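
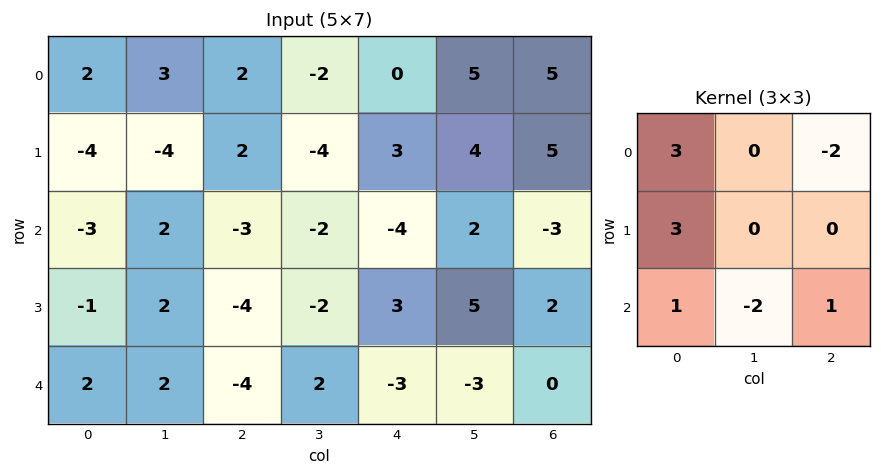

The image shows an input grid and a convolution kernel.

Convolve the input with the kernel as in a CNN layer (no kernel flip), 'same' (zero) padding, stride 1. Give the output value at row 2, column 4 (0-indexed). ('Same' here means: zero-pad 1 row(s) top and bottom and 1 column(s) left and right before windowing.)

-29

The receptive field on the zero-padded input at this output position is [-4 3 4 / -2 -4 2 / -2 3 5]. Elementwise product with the kernel and sum: -4·3 + 4·-2 + -2·3 + -2·1 + 3·-2 + 5·1.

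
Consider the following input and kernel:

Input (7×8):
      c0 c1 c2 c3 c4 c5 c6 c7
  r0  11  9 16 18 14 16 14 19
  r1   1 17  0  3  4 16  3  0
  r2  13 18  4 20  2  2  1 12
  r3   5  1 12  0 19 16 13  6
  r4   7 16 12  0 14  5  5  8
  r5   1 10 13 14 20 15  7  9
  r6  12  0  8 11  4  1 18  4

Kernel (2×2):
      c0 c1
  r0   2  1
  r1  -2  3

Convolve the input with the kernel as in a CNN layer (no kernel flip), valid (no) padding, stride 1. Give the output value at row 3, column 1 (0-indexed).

18

The receptive field on the input at this output position is [1 12 / 16 12]. Elementwise product with the kernel and sum: 1·2 + 12·1 + 16·-2 + 12·3.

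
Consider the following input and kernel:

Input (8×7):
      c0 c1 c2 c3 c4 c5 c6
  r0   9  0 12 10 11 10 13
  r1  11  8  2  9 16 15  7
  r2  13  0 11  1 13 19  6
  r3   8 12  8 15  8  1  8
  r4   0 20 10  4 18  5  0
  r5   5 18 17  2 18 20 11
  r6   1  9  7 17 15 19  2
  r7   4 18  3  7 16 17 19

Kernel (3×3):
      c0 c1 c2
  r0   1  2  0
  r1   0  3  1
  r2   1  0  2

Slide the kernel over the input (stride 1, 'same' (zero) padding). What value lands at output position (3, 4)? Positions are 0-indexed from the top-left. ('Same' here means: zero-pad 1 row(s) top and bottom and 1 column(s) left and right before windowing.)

66

The receptive field on the zero-padded input at this output position is [1 13 19 / 15 8 1 / 4 18 5]. Elementwise product with the kernel and sum: 1·1 + 13·2 + 8·3 + 1·1 + 4·1 + 5·2.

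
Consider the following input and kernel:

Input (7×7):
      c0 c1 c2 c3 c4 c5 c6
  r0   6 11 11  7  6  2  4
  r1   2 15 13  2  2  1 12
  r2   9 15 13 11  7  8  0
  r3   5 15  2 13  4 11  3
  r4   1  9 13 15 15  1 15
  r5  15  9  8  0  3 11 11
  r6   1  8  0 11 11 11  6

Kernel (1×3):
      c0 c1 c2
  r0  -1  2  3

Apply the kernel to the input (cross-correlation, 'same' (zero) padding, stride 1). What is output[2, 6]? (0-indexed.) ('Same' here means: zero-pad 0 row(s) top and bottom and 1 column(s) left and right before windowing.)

-8

The receptive field on the zero-padded input at this output position is [8 0 0]. Elementwise product with the kernel and sum: 8·-1 + 0·2 + 0·3.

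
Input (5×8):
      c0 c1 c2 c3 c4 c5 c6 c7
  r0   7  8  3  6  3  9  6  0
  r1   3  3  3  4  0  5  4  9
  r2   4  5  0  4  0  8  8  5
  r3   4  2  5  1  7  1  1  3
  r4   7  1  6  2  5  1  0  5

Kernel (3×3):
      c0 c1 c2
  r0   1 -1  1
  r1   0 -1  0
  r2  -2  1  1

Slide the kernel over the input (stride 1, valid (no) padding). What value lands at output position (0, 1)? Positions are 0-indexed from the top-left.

2

The receptive field on the input at this output position is [8 3 6 / 3 3 4 / 5 0 4]. Elementwise product with the kernel and sum: 8·1 + 3·-1 + 6·1 + 3·-1 + 5·-2 + 0·1 + 4·1.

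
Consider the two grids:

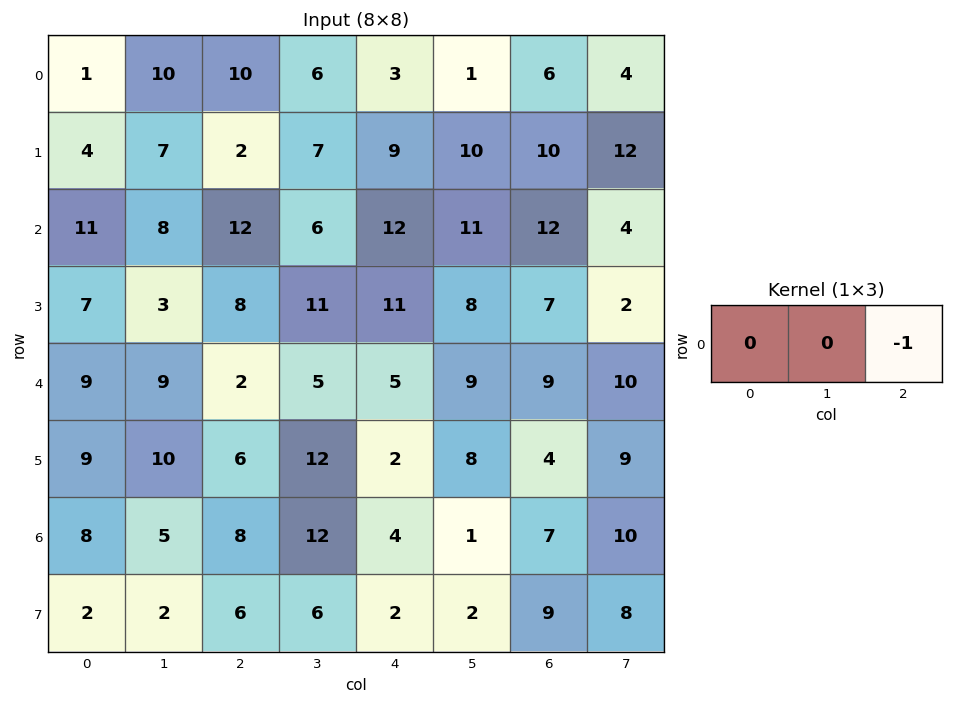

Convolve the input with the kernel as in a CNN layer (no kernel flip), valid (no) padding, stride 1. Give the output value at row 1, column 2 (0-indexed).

The receptive field on the input at this output position is [2 7 9]. Elementwise product with the kernel and sum: 9·-1.

-9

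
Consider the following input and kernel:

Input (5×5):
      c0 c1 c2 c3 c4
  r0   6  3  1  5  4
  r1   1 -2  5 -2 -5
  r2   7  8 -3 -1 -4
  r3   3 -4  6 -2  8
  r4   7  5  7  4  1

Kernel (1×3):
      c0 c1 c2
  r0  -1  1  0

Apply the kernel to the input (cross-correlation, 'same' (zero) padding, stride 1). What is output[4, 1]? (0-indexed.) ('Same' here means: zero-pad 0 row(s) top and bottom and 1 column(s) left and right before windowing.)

-2

The receptive field on the zero-padded input at this output position is [7 5 7]. Elementwise product with the kernel and sum: 7·-1 + 5·1.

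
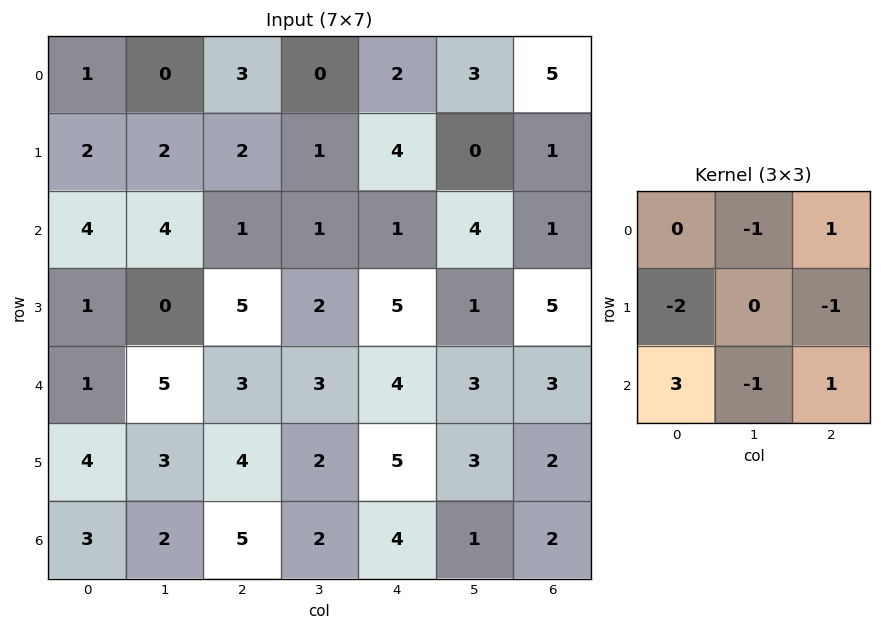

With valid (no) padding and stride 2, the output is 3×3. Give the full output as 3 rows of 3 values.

Output[0,0]: The receptive field on the input at this output position is [1 0 3 / 2 2 2 / 4 4 1]. Elementwise product with the kernel and sum: 0·-1 + 3·1 + 2·-2 + 2·-1 + 4·3 + 4·-1 + 1·1.

6 -3 -7
-9 -5 -6
-2 5 1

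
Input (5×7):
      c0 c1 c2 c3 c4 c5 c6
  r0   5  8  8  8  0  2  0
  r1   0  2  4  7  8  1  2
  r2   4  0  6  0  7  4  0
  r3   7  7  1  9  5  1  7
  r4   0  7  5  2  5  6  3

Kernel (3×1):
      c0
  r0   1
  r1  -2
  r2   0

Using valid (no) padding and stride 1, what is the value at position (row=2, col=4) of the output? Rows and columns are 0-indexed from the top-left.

The receptive field on the input at this output position is [7 / 5 / 5]. Elementwise product with the kernel and sum: 7·1 + 5·-2.

-3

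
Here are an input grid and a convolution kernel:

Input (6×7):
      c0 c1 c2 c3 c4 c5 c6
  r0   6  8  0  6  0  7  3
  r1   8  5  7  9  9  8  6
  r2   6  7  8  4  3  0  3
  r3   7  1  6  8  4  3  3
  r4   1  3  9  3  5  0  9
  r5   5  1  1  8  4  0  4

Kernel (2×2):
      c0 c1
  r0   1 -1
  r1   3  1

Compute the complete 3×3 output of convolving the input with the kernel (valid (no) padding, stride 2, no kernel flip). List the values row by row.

27 24 28
21 30 18
14 17 17

Output[0,0]: The receptive field on the input at this output position is [6 8 / 8 5]. Elementwise product with the kernel and sum: 6·1 + 8·-1 + 8·3 + 5·1.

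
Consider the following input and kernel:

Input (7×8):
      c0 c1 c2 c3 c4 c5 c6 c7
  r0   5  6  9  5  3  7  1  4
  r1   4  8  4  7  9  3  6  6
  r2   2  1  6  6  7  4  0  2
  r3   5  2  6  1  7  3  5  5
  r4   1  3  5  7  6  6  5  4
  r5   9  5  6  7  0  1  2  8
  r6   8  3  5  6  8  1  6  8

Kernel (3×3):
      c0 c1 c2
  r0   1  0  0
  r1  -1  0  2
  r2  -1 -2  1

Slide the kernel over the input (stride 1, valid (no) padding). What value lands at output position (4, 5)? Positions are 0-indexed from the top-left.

16

The receptive field on the input at this output position is [6 5 4 / 1 2 8 / 1 6 8]. Elementwise product with the kernel and sum: 6·1 + 1·-1 + 8·2 + 1·-1 + 6·-2 + 8·1.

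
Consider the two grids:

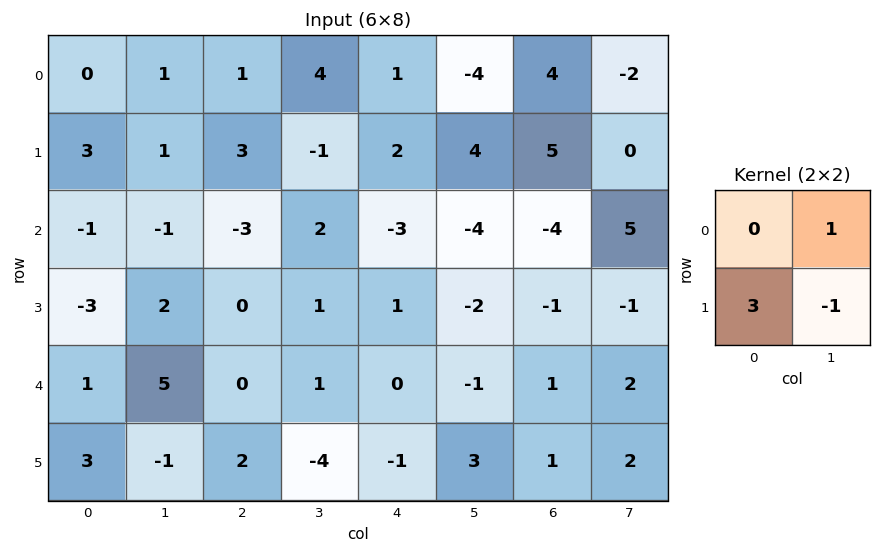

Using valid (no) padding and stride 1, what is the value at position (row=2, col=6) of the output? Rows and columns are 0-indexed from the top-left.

3

The receptive field on the input at this output position is [-4 5 / -1 -1]. Elementwise product with the kernel and sum: 5·1 + -1·3 + -1·-1.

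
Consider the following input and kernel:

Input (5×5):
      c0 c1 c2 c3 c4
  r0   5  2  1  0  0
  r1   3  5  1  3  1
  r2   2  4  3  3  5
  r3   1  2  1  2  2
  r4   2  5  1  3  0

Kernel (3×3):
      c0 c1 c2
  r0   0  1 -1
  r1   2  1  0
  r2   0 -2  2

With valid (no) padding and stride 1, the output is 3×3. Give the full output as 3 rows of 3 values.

Output[0,0]: The receptive field on the input at this output position is [5 2 1 / 3 5 1 / 2 4 3]. Elementwise product with the kernel and sum: 2·1 + 1·-1 + 3·2 + 5·1 + 4·-2 + 3·2.

10 12 9
10 11 11
-3 9 -4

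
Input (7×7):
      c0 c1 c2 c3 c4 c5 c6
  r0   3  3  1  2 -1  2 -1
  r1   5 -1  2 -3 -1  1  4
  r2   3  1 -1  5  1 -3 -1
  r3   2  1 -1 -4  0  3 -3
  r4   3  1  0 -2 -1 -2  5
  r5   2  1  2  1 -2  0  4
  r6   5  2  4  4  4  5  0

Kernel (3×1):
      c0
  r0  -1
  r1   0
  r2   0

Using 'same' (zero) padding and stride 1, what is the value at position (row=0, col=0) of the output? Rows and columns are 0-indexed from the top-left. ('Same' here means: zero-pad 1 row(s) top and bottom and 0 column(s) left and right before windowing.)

The receptive field on the zero-padded input at this output position is [0 / 3 / 5]. Elementwise product with the kernel and sum: 0·-1.

0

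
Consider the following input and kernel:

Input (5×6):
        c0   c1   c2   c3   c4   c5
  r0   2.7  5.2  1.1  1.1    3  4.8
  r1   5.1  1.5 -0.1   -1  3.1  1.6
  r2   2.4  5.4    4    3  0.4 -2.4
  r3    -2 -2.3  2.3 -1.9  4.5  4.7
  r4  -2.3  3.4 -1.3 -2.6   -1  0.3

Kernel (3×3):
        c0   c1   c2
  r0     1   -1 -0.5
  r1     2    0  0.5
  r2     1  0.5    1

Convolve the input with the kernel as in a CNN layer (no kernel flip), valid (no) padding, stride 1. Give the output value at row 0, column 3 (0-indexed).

-4.7

The receptive field on the input at this output position is [1.1 3 4.8 / -1 3.1 1.6 / 3 0.4 -2.4]. Elementwise product with the kernel and sum: 1.1·1 + 3·-1 + 4.8·-0.5 + -1·2 + 1.6·0.5 + 3·1 + 0.4·0.5 + -2.4·1.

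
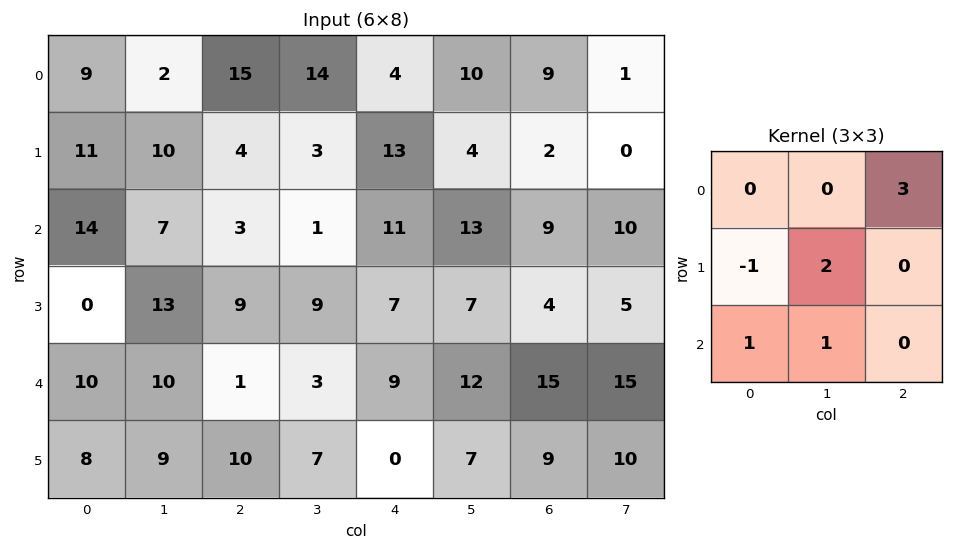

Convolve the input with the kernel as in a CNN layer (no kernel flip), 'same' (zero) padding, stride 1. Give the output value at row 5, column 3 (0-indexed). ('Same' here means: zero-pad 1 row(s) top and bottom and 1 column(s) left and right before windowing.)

The receptive field on the zero-padded input at this output position is [1 3 9 / 10 7 0 / 0 0 0]. Elementwise product with the kernel and sum: 9·3 + 10·-1 + 7·2 + 0·1 + 0·1.

31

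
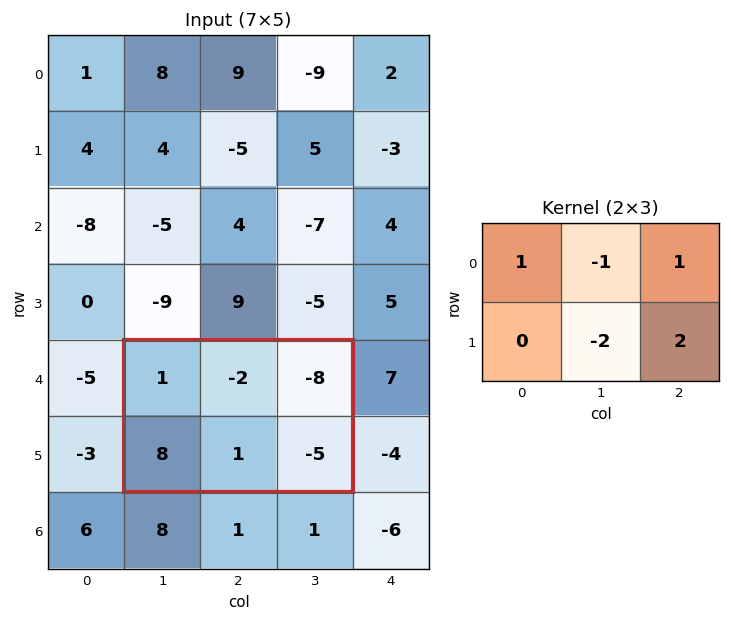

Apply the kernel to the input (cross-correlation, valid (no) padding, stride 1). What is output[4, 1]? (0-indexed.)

-17

The receptive field on the input at this output position is [1 -2 -8 / 8 1 -5]. Elementwise product with the kernel and sum: 1·1 + -2·-1 + -8·1 + 1·-2 + -5·2.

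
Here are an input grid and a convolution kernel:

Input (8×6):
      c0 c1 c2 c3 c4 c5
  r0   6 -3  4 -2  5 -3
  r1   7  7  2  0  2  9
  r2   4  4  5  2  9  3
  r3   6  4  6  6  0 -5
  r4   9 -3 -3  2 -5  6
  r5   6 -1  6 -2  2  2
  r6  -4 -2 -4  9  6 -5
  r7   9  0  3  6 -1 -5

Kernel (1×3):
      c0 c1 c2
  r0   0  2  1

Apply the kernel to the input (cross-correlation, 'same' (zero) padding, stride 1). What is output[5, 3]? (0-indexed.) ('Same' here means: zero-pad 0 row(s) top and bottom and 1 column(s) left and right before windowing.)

The receptive field on the zero-padded input at this output position is [6 -2 2]. Elementwise product with the kernel and sum: -2·2 + 2·1.

-2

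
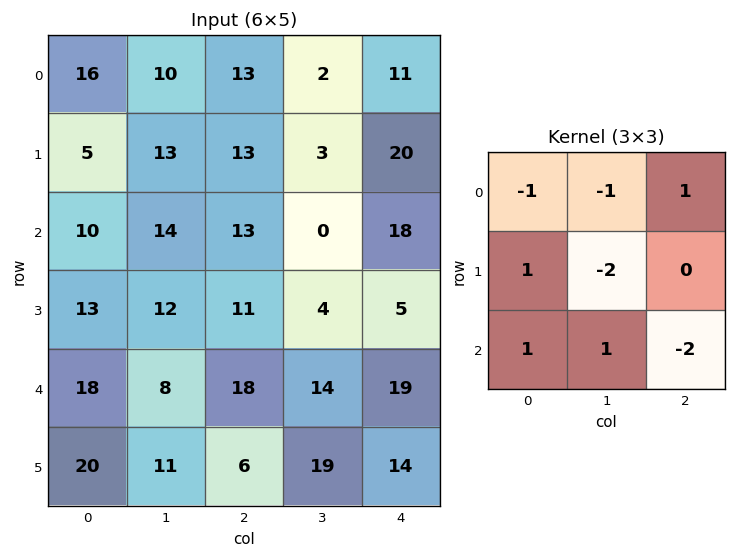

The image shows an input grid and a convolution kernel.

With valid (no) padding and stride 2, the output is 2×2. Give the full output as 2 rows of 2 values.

Output[0,0]: The receptive field on the input at this output position is [16 10 13 / 5 13 13 / 10 14 13]. Elementwise product with the kernel and sum: 16·-1 + 10·-1 + 13·1 + 5·1 + 13·-2 + 10·1 + 14·1 + 13·-2.

-36 -20
-32 2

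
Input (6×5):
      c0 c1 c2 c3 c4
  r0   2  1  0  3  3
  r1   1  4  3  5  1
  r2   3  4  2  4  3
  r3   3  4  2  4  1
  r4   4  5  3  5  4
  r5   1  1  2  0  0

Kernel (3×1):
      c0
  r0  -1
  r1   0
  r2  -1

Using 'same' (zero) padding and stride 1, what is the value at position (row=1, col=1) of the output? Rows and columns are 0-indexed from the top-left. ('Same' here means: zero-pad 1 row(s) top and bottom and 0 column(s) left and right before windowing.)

The receptive field on the zero-padded input at this output position is [1 / 4 / 4]. Elementwise product with the kernel and sum: 1·-1 + 4·-1.

-5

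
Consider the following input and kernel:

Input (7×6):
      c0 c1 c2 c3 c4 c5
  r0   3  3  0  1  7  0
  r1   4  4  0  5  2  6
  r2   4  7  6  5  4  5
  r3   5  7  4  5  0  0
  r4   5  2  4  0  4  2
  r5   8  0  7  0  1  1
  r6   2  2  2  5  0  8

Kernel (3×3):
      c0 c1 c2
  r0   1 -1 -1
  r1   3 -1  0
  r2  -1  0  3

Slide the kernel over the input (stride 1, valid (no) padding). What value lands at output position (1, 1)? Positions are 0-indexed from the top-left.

The receptive field on the input at this output position is [4 0 5 / 7 6 5 / 7 4 5]. Elementwise product with the kernel and sum: 4·1 + 0·-1 + 5·-1 + 7·3 + 6·-1 + 7·-1 + 5·3.

22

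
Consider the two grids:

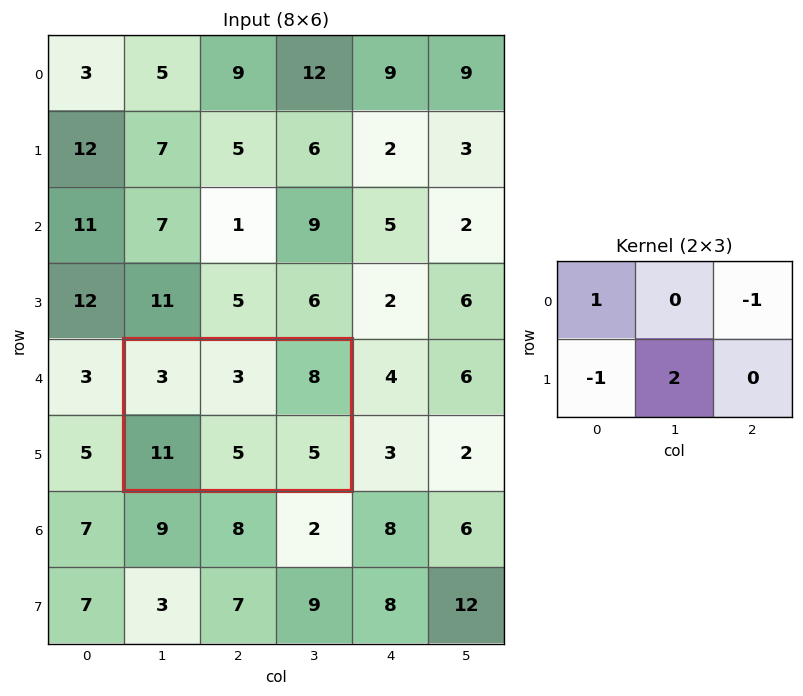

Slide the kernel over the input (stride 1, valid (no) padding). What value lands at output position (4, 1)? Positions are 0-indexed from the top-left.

-6

The receptive field on the input at this output position is [3 3 8 / 11 5 5]. Elementwise product with the kernel and sum: 3·1 + 8·-1 + 11·-1 + 5·2.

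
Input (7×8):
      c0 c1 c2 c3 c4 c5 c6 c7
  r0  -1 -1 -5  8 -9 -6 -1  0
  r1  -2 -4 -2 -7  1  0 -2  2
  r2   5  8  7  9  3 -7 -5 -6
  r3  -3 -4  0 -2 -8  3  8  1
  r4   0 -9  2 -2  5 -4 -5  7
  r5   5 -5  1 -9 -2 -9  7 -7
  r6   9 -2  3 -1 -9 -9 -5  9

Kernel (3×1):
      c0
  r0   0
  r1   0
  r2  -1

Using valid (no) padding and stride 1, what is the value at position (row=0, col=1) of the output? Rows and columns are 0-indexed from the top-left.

-8

The receptive field on the input at this output position is [-1 / -4 / 8]. Elementwise product with the kernel and sum: 8·-1.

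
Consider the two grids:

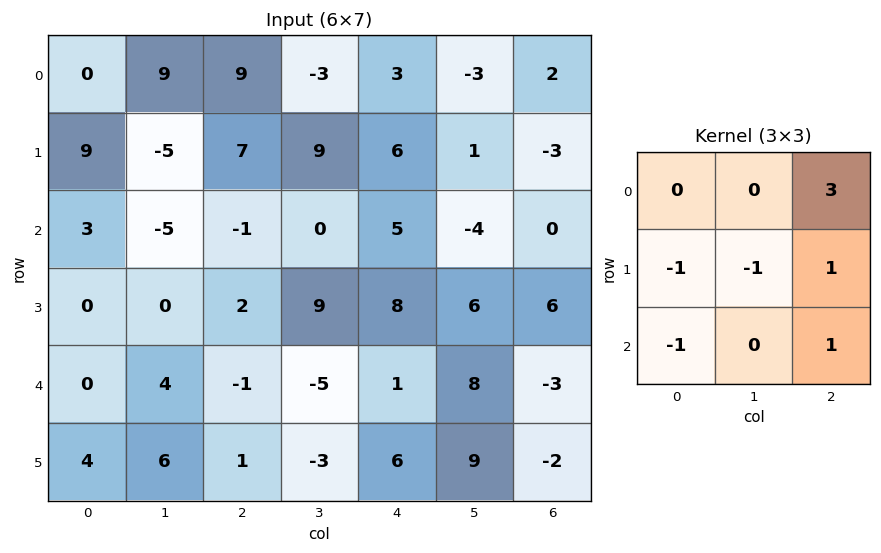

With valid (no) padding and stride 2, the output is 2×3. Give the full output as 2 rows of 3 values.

Output[0,0]: The receptive field on the input at this output position is [0 9 9 / 9 -5 7 / 3 -5 -1]. Elementwise product with the kernel and sum: 9·3 + 9·-1 + -5·-1 + 7·1 + 3·-1 + -1·1.
Output[0,1]: The receptive field on the input at this output position is [9 -3 3 / 7 9 6 / -1 0 5]. Elementwise product with the kernel and sum: 3·3 + 7·-1 + 9·-1 + 6·1 + -1·-1 + 5·1.

26 5 -9
-2 14 -12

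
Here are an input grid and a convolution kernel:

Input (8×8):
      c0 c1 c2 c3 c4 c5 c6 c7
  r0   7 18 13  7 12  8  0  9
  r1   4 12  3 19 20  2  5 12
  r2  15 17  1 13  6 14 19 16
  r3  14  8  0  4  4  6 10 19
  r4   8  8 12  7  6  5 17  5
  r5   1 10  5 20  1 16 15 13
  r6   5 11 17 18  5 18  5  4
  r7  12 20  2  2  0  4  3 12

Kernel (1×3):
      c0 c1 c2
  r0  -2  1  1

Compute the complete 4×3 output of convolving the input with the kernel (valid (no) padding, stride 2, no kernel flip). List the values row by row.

Output[0,0]: The receptive field on the input at this output position is [7 18 13]. Elementwise product with the kernel and sum: 7·-2 + 18·1 + 13·1.

17 -7 -16
-12 17 21
4 -11 10
18 -11 13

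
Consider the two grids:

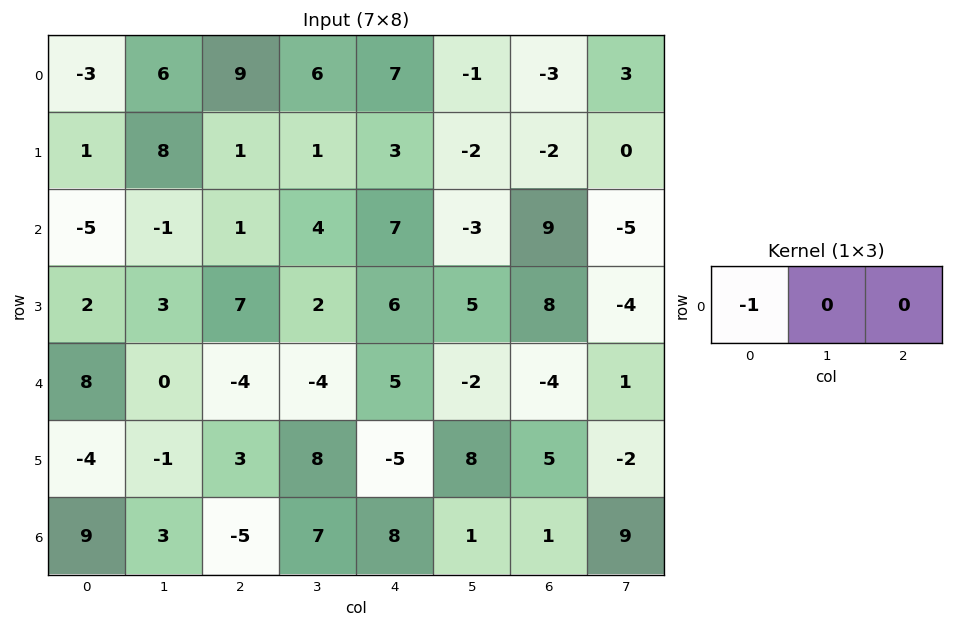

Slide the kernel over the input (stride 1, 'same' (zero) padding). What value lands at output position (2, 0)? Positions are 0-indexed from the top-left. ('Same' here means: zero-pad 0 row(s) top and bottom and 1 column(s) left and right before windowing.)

The receptive field on the zero-padded input at this output position is [0 -5 -1]. Elementwise product with the kernel and sum: 0·-1.

0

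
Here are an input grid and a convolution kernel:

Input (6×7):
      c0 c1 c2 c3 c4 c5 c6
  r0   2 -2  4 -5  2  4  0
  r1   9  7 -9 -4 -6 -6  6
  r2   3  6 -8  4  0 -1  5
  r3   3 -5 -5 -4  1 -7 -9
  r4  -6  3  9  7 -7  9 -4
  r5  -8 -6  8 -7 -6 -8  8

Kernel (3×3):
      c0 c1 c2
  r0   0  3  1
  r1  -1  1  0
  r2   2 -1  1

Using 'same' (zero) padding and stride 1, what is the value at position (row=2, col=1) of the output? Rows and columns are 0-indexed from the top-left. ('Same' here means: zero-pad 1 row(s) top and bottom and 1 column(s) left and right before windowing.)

21

The receptive field on the zero-padded input at this output position is [9 7 -9 / 3 6 -8 / 3 -5 -5]. Elementwise product with the kernel and sum: 7·3 + -9·1 + 3·-1 + 6·1 + 3·2 + -5·-1 + -5·1.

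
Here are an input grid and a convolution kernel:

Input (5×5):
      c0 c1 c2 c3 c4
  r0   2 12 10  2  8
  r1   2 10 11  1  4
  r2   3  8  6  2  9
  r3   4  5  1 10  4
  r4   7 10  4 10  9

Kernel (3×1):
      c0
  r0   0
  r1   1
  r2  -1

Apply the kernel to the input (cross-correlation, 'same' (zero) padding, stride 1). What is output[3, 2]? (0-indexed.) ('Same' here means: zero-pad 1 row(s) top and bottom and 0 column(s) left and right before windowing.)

The receptive field on the zero-padded input at this output position is [6 / 1 / 4]. Elementwise product with the kernel and sum: 1·1 + 4·-1.

-3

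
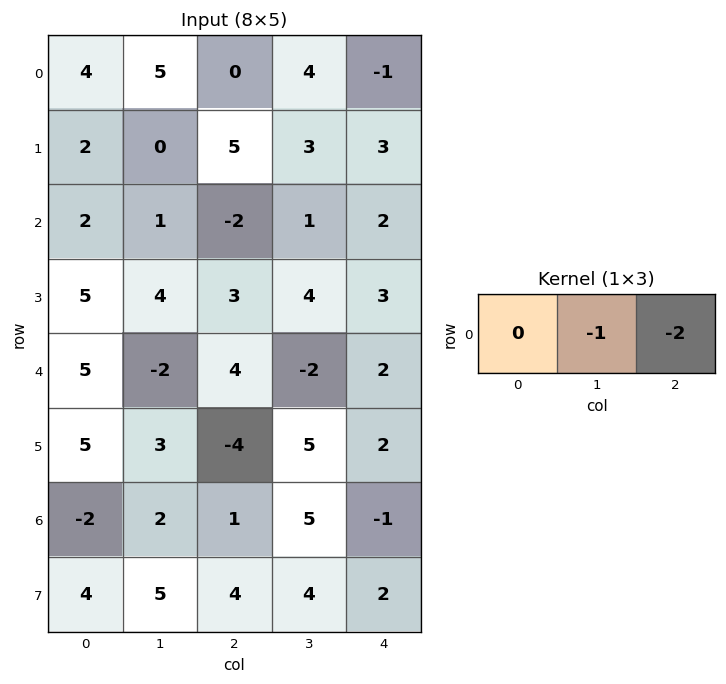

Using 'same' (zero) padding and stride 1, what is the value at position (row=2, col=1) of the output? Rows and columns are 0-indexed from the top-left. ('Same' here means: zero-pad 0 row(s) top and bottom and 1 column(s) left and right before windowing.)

3

The receptive field on the zero-padded input at this output position is [2 1 -2]. Elementwise product with the kernel and sum: 1·-1 + -2·-2.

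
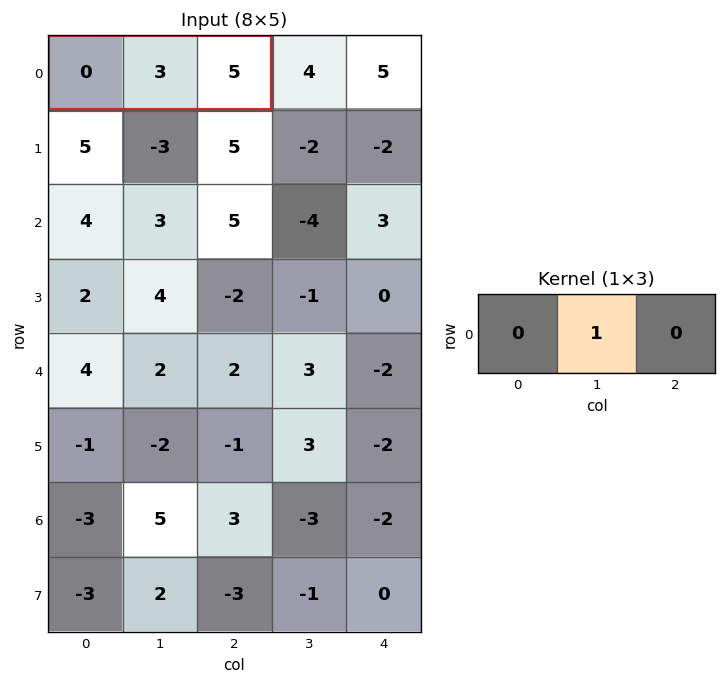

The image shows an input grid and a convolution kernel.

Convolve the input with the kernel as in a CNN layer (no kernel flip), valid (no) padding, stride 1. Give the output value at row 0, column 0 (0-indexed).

The receptive field on the input at this output position is [0 3 5]. Elementwise product with the kernel and sum: 3·1.

3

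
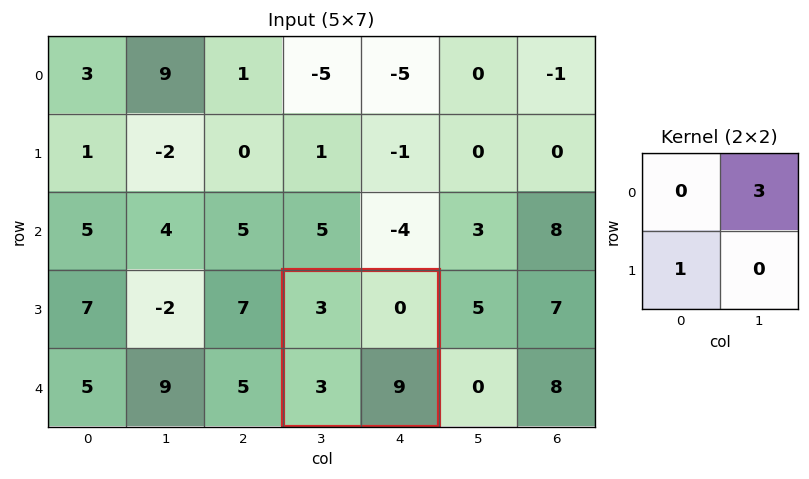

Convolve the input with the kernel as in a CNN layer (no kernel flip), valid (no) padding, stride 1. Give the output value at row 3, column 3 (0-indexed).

The receptive field on the input at this output position is [3 0 / 3 9]. Elementwise product with the kernel and sum: 0·3 + 3·1.

3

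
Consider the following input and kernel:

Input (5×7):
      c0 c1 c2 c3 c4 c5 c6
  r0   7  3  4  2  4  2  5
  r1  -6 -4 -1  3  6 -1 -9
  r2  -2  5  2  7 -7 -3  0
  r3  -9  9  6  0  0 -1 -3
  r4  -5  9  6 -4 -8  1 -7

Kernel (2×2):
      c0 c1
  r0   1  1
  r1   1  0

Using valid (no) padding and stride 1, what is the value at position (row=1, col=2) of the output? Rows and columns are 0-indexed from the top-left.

The receptive field on the input at this output position is [-1 3 / 2 7]. Elementwise product with the kernel and sum: -1·1 + 3·1 + 2·1.

4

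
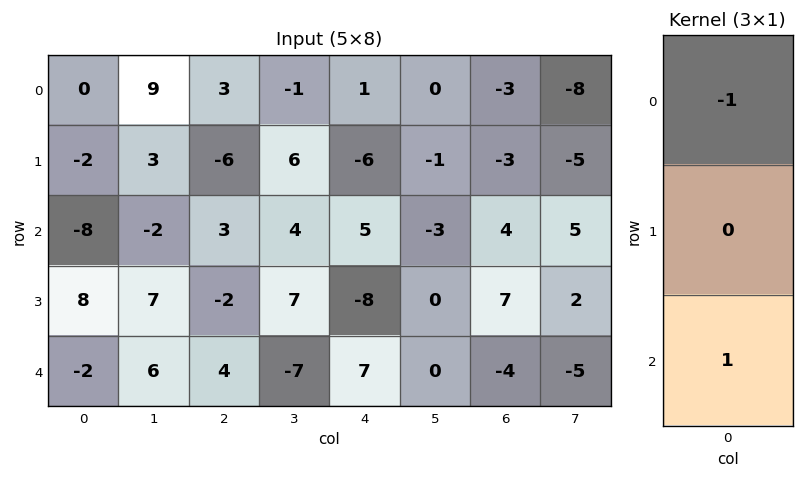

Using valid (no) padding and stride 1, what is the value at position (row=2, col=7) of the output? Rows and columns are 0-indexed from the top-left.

The receptive field on the input at this output position is [5 / 2 / -5]. Elementwise product with the kernel and sum: 5·-1 + -5·1.

-10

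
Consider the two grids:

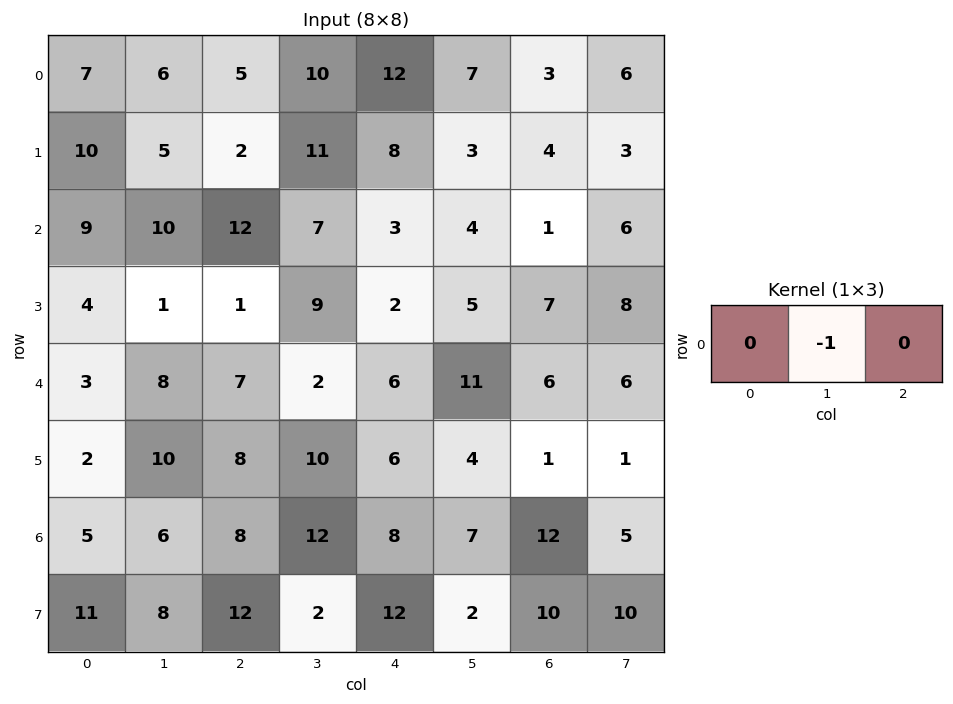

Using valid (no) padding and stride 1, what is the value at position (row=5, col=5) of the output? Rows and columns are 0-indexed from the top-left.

The receptive field on the input at this output position is [4 1 1]. Elementwise product with the kernel and sum: 1·-1.

-1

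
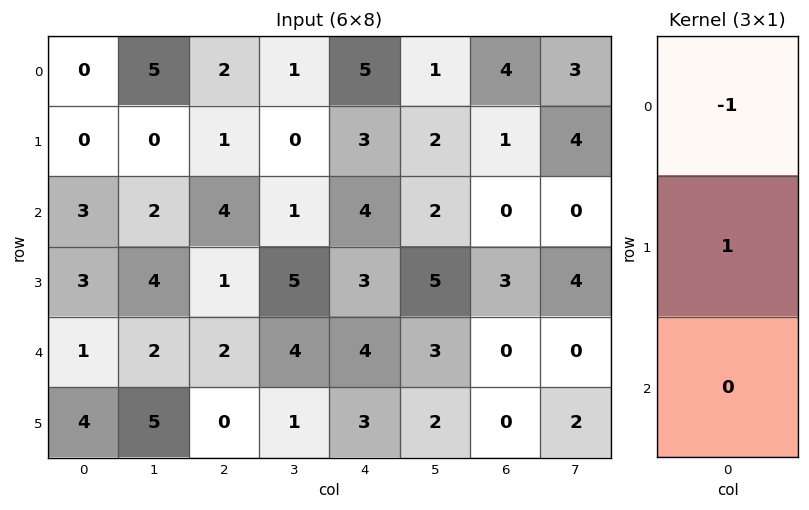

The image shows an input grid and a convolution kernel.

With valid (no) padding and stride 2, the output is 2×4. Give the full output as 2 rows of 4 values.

Output[0,0]: The receptive field on the input at this output position is [0 / 0 / 3]. Elementwise product with the kernel and sum: 0·-1 + 0·1.
Output[0,1]: The receptive field on the input at this output position is [2 / 1 / 4]. Elementwise product with the kernel and sum: 2·-1 + 1·1.

0 -1 -2 -3
0 -3 -1 3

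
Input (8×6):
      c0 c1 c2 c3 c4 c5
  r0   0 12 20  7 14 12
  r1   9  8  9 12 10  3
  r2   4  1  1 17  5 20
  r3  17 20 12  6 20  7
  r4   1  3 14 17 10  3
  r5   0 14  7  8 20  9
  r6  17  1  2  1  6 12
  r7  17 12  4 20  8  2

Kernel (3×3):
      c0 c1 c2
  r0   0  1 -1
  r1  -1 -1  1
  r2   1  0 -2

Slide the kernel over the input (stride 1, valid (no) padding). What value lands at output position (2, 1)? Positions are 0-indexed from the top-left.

-73

The receptive field on the input at this output position is [1 1 17 / 20 12 6 / 3 14 17]. Elementwise product with the kernel and sum: 1·1 + 17·-1 + 20·-1 + 12·-1 + 6·1 + 3·1 + 17·-2.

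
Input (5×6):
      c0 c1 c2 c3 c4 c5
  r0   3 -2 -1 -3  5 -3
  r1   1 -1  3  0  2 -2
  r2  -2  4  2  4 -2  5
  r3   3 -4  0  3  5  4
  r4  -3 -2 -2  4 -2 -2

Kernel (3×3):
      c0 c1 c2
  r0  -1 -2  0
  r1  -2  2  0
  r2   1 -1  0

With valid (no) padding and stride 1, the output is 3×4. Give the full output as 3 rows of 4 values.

Output[0,0]: The receptive field on the input at this output position is [3 -2 -1 / 1 -1 3 / -2 4 2]. Elementwise product with the kernel and sum: 3·-1 + -2·-2 + 1·-2 + -1·2 + -2·1 + 4·-1.

-9 14 -1 3
20 -13 -2 -18
-21 0 -10 10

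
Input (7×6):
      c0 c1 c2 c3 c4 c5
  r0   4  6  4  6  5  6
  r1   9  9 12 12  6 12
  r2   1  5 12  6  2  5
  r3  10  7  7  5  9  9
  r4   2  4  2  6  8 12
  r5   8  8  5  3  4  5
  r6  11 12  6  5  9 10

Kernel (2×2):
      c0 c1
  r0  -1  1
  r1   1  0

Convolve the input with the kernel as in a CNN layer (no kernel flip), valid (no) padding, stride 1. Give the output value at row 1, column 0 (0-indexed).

The receptive field on the input at this output position is [9 9 / 1 5]. Elementwise product with the kernel and sum: 9·-1 + 9·1 + 1·1.

1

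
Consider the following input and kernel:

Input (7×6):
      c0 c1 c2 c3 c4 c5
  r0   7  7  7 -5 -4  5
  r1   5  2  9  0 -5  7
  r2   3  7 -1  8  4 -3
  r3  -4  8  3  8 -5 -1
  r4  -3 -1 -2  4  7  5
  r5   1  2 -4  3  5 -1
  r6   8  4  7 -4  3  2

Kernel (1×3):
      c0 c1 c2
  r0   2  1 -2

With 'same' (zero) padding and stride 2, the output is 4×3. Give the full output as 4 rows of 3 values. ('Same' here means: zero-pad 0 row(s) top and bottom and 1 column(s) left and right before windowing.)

Output[0,0]: The receptive field on the zero-padded input at this output position is [0 7 7]. Elementwise product with the kernel and sum: 0·2 + 7·1 + 7·-2.
Output[0,1]: The receptive field on the zero-padded input at this output position is [7 7 -5]. Elementwise product with the kernel and sum: 7·2 + 7·1 + -5·-2.

-7 31 -24
-11 -3 26
-1 -12 5
0 23 -9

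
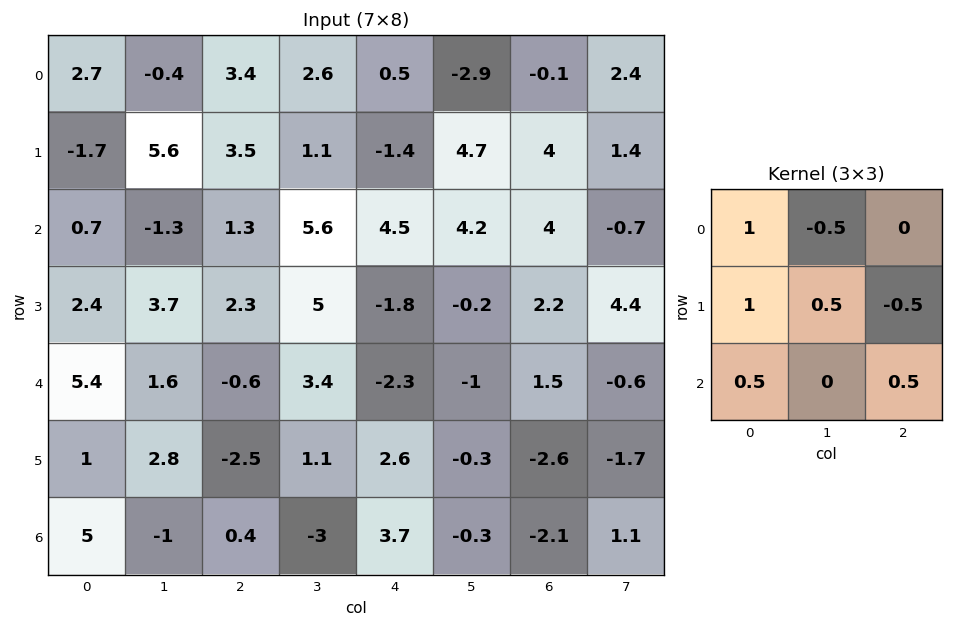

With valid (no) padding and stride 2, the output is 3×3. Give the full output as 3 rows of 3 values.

3.25 9.75 5.15
6.85 2.75 -1
10.95 -3.5 2.75

Output[0,0]: The receptive field on the input at this output position is [2.7 -0.4 3.4 / -1.7 5.6 3.5 / 0.7 -1.3 1.3]. Elementwise product with the kernel and sum: 2.7·1 + -0.4·-0.5 + -1.7·1 + 5.6·0.5 + 3.5·-0.5 + 0.7·0.5 + 1.3·0.5.
Output[0,1]: The receptive field on the input at this output position is [3.4 2.6 0.5 / 3.5 1.1 -1.4 / 1.3 5.6 4.5]. Elementwise product with the kernel and sum: 3.4·1 + 2.6·-0.5 + 3.5·1 + 1.1·0.5 + -1.4·-0.5 + 1.3·0.5 + 4.5·0.5.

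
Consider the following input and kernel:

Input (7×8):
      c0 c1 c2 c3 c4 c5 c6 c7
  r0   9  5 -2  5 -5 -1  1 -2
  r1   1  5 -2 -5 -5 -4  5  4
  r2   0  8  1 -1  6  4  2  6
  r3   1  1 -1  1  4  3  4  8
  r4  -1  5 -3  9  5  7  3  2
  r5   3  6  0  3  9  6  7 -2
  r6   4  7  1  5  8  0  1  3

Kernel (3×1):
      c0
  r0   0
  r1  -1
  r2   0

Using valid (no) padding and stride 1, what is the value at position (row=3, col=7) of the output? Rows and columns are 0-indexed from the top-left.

-2

The receptive field on the input at this output position is [8 / 2 / -2]. Elementwise product with the kernel and sum: 2·-1.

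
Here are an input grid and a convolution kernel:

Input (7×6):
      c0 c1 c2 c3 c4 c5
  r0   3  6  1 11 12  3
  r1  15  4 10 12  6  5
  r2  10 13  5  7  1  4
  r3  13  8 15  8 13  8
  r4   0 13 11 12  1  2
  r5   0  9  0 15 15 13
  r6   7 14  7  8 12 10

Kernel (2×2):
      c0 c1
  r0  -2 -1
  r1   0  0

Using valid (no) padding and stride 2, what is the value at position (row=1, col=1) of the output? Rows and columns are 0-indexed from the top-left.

The receptive field on the input at this output position is [5 7 / 15 8]. Elementwise product with the kernel and sum: 5·-2 + 7·-1.

-17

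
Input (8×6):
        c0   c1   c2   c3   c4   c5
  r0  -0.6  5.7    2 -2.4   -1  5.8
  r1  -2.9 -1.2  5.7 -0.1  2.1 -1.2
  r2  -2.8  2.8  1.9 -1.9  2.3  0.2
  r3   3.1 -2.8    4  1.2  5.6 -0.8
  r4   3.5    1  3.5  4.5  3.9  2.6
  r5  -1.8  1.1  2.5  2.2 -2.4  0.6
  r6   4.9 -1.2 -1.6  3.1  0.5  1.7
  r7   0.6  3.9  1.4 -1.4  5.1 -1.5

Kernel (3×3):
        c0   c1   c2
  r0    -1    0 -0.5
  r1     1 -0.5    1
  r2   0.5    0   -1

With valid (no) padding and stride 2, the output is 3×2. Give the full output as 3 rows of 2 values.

-0.3 5
8.6 3.8
-1.05 -7.75

Output[0,0]: The receptive field on the input at this output position is [-0.6 5.7 2 / -2.9 -1.2 5.7 / -2.8 2.8 1.9]. Elementwise product with the kernel and sum: -0.6·-1 + 2·-0.5 + -2.9·1 + -1.2·-0.5 + 5.7·1 + -2.8·0.5 + 1.9·-1.
Output[0,1]: The receptive field on the input at this output position is [2 -2.4 -1 / 5.7 -0.1 2.1 / 1.9 -1.9 2.3]. Elementwise product with the kernel and sum: 2·-1 + -1·-0.5 + 5.7·1 + -0.1·-0.5 + 2.1·1 + 1.9·0.5 + 2.3·-1.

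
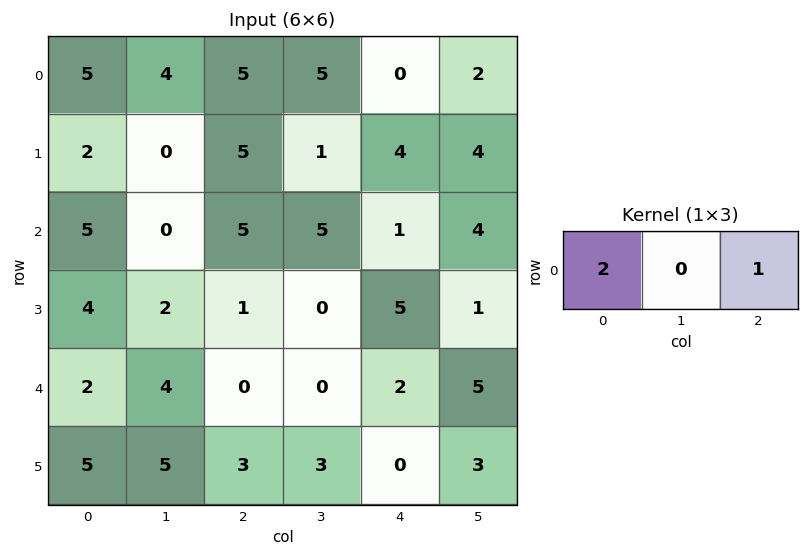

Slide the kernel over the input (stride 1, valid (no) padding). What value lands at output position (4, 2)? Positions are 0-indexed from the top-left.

The receptive field on the input at this output position is [0 0 2]. Elementwise product with the kernel and sum: 0·2 + 2·1.

2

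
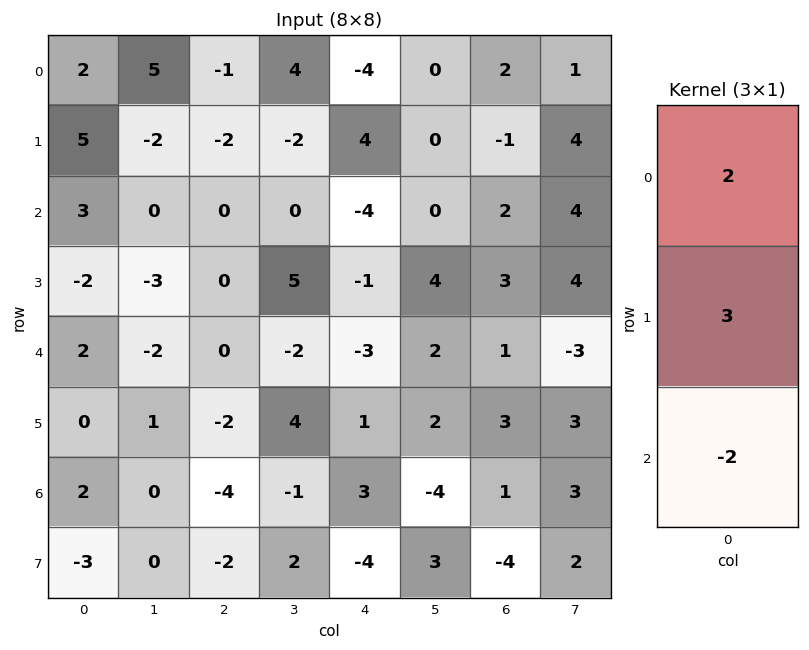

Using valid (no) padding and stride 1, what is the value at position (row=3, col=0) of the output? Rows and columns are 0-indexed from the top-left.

The receptive field on the input at this output position is [-2 / 2 / 0]. Elementwise product with the kernel and sum: -2·2 + 2·3 + 0·-2.

2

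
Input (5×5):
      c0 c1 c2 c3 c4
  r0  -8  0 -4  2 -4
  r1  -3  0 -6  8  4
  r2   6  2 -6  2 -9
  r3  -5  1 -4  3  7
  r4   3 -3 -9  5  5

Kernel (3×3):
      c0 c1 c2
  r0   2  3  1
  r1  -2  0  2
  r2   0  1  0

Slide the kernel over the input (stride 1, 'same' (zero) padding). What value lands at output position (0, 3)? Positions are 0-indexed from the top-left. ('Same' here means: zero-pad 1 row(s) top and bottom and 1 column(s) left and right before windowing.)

The receptive field on the zero-padded input at this output position is [0 0 0 / -4 2 -4 / -6 8 4]. Elementwise product with the kernel and sum: 0·2 + 0·3 + 0·1 + -4·-2 + -4·2 + 8·1.

8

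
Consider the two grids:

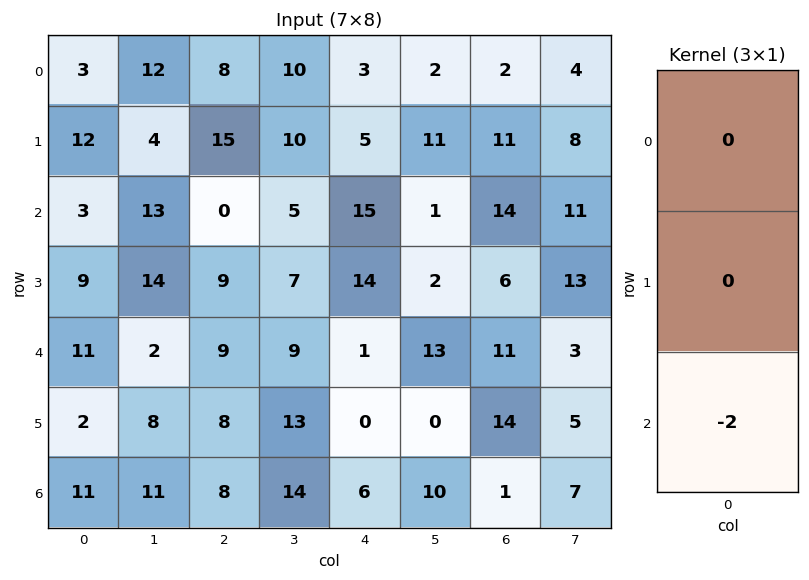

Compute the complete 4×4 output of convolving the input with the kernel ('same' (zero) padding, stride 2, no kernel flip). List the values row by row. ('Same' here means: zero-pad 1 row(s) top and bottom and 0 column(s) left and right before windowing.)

-24 -30 -10 -22
-18 -18 -28 -12
-4 -16 0 -28
0 0 0 0

Output[0,0]: The receptive field on the zero-padded input at this output position is [0 / 3 / 12]. Elementwise product with the kernel and sum: 12·-2.
Output[0,1]: The receptive field on the zero-padded input at this output position is [0 / 8 / 15]. Elementwise product with the kernel and sum: 15·-2.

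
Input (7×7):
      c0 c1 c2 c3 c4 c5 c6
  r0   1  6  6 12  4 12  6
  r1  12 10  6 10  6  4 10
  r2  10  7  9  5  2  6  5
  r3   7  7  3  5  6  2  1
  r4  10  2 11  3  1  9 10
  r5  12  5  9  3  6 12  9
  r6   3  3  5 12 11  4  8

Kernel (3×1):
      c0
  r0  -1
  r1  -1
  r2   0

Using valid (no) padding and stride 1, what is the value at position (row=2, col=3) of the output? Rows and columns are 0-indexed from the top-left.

The receptive field on the input at this output position is [5 / 5 / 3]. Elementwise product with the kernel and sum: 5·-1 + 5·-1.

-10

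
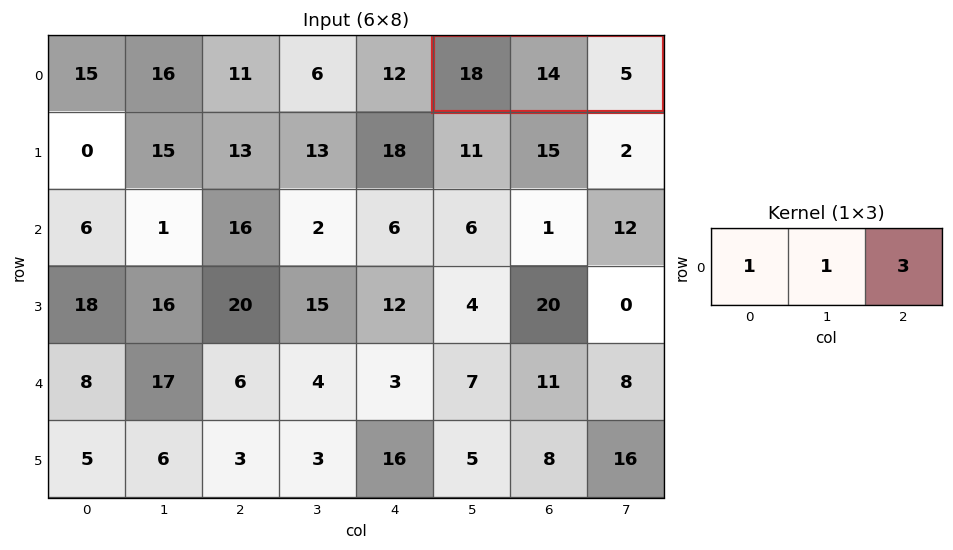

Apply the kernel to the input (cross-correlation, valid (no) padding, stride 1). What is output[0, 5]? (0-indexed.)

The receptive field on the input at this output position is [18 14 5]. Elementwise product with the kernel and sum: 18·1 + 14·1 + 5·3.

47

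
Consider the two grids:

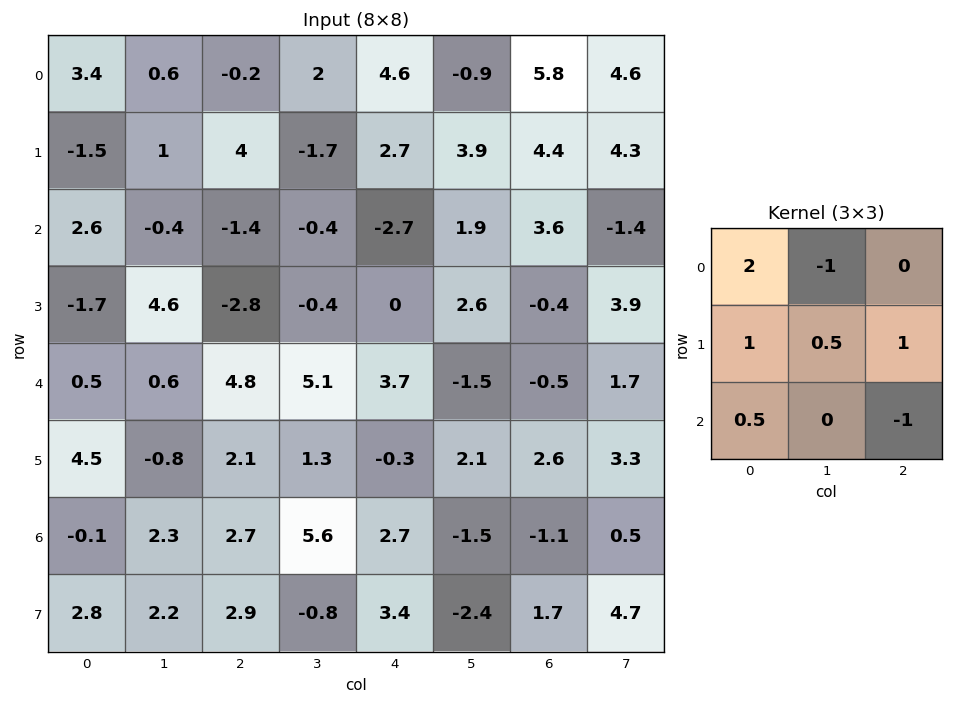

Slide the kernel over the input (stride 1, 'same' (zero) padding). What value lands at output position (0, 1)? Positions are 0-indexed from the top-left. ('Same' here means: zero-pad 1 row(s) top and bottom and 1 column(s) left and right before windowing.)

-1.25

The receptive field on the zero-padded input at this output position is [0 0 0 / 3.4 0.6 -0.2 / -1.5 1 4]. Elementwise product with the kernel and sum: 0·2 + 0·-1 + 3.4·1 + 0.6·0.5 + -0.2·1 + -1.5·0.5 + 4·-1.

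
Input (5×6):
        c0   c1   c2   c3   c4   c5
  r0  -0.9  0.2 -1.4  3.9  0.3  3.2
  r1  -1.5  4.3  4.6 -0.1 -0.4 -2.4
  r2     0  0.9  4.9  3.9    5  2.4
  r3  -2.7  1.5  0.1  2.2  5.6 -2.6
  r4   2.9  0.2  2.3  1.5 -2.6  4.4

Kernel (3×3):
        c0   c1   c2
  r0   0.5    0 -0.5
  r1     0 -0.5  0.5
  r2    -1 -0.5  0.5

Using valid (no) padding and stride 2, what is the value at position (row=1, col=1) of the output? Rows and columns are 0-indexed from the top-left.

-2.7

The receptive field on the input at this output position is [4.9 3.9 5 / 0.1 2.2 5.6 / 2.3 1.5 -2.6]. Elementwise product with the kernel and sum: 4.9·0.5 + 5·-0.5 + 2.2·-0.5 + 5.6·0.5 + 2.3·-1 + 1.5·-0.5 + -2.6·0.5.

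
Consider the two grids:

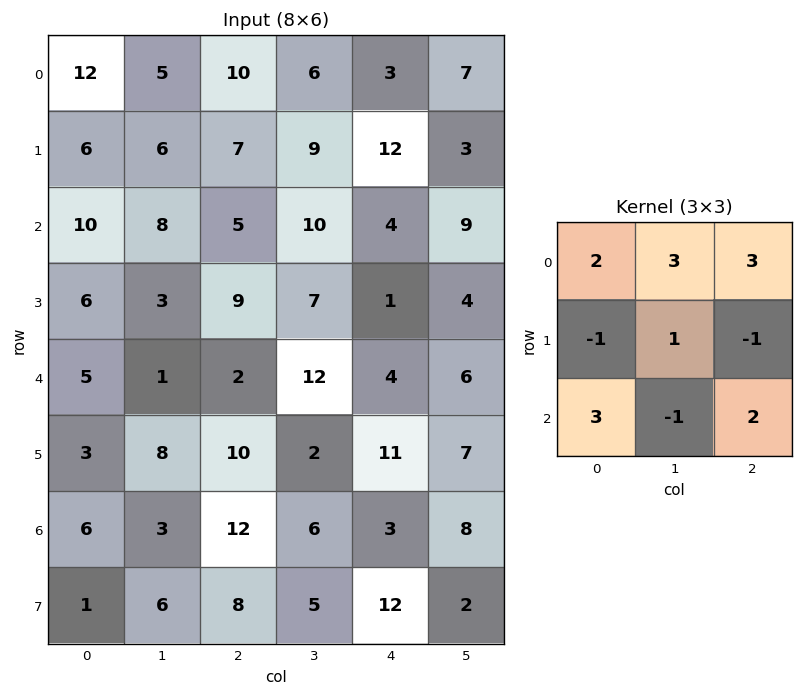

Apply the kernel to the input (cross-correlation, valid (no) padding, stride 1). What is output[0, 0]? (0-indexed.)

The receptive field on the input at this output position is [12 5 10 / 6 6 7 / 10 8 5]. Elementwise product with the kernel and sum: 12·2 + 5·3 + 10·3 + 6·-1 + 6·1 + 7·-1 + 10·3 + 8·-1 + 5·2.

94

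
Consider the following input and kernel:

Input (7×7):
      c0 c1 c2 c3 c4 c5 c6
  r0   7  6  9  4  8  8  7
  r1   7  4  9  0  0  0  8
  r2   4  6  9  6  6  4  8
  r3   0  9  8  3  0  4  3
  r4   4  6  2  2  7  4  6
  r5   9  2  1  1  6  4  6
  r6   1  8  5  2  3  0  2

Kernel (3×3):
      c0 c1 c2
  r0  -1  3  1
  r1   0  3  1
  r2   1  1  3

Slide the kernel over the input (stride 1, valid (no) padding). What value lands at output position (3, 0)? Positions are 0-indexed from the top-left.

The receptive field on the input at this output position is [0 9 8 / 4 6 2 / 9 2 1]. Elementwise product with the kernel and sum: 0·-1 + 9·3 + 8·1 + 6·3 + 2·1 + 9·1 + 2·1 + 1·3.

69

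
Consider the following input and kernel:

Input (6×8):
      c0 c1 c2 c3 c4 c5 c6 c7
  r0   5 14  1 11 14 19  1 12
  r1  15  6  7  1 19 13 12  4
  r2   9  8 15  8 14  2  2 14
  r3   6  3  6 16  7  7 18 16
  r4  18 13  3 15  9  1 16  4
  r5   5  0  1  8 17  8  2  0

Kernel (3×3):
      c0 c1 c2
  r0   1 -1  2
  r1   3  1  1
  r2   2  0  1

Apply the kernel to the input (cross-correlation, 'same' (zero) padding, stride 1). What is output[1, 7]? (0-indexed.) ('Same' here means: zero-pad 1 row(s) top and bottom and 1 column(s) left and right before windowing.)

The receptive field on the zero-padded input at this output position is [1 12 0 / 12 4 0 / 2 14 0]. Elementwise product with the kernel and sum: 1·1 + 12·-1 + 0·2 + 12·3 + 4·1 + 0·1 + 2·2 + 0·1.

33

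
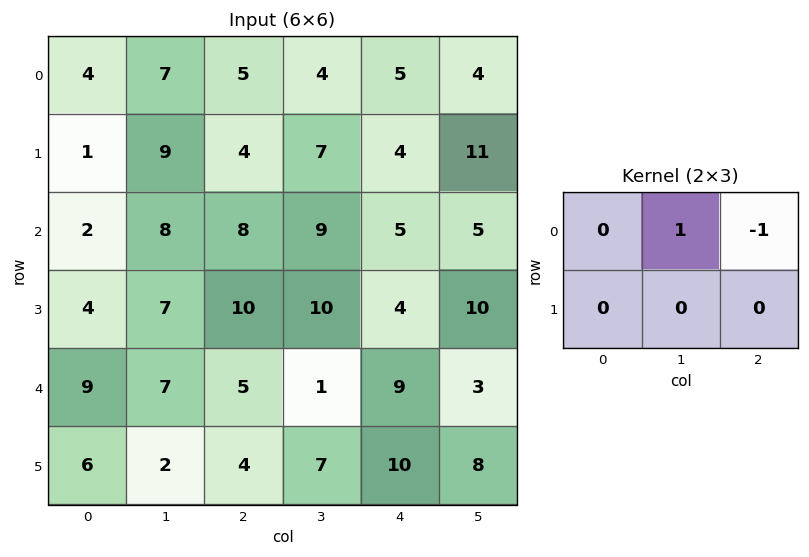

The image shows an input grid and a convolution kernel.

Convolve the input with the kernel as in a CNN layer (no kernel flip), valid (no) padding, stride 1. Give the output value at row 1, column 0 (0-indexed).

5

The receptive field on the input at this output position is [1 9 4 / 2 8 8]. Elementwise product with the kernel and sum: 9·1 + 4·-1.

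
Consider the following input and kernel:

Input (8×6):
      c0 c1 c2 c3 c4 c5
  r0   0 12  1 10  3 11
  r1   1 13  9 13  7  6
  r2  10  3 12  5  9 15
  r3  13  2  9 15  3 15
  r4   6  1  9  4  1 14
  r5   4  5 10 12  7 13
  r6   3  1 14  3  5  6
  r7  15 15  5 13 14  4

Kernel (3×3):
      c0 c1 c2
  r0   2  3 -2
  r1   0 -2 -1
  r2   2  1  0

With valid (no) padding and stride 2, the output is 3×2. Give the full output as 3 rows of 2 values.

Output[0,0]: The receptive field on the input at this output position is [0 12 1 / 1 13 9 / 10 3 12]. Elementwise product with the kernel and sum: 0·2 + 12·3 + 1·-2 + 13·-2 + 9·-1 + 10·2 + 3·1.
Output[0,1]: The receptive field on the input at this output position is [1 10 3 / 9 13 7 / 12 5 9]. Elementwise product with the kernel and sum: 1·2 + 10·3 + 3·-2 + 13·-2 + 7·-1 + 12·2 + 5·1.

22 22
5 10
-16 28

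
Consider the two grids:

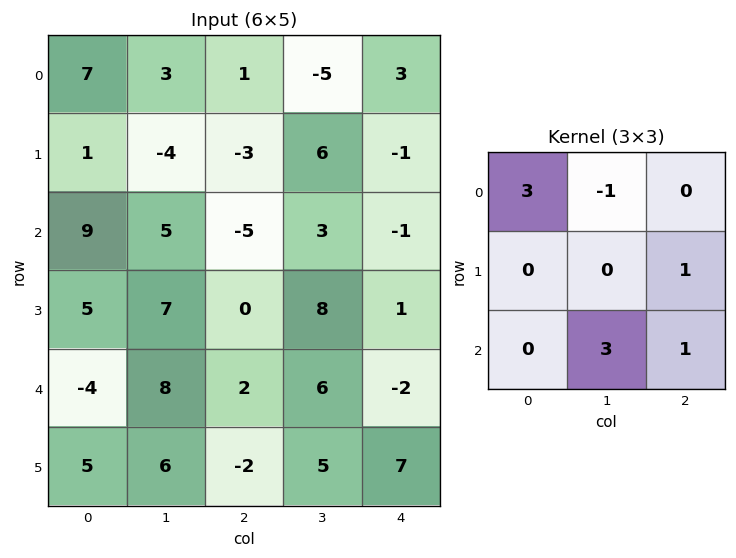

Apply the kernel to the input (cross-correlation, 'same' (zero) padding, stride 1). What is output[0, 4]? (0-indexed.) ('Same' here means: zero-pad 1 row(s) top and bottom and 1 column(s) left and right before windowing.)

The receptive field on the zero-padded input at this output position is [0 0 0 / -5 3 0 / 6 -1 0]. Elementwise product with the kernel and sum: 0·3 + 0·-1 + 0·1 + -1·3 + 0·1.

-3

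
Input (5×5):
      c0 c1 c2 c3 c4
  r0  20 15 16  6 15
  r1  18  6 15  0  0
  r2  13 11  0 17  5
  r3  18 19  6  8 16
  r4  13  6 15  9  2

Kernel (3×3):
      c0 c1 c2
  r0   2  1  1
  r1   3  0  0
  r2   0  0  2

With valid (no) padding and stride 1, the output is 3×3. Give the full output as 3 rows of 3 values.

Output[0,0]: The receptive field on the input at this output position is [20 15 16 / 18 6 15 / 13 11 0]. Elementwise product with the kernel and sum: 20·2 + 15·1 + 16·1 + 18·3 + 0·2.

125 104 108
108 76 62
121 114 44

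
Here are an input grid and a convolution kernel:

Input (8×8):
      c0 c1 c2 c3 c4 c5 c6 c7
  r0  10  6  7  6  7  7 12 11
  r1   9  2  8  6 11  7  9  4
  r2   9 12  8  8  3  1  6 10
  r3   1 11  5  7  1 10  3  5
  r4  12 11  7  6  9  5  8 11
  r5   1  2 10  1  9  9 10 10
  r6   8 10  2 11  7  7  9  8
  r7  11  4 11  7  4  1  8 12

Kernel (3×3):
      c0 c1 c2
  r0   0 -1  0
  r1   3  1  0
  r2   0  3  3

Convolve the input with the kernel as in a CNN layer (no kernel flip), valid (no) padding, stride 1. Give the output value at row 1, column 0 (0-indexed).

85

The receptive field on the input at this output position is [9 2 8 / 9 12 8 / 1 11 5]. Elementwise product with the kernel and sum: 2·-1 + 9·3 + 12·1 + 11·3 + 5·3.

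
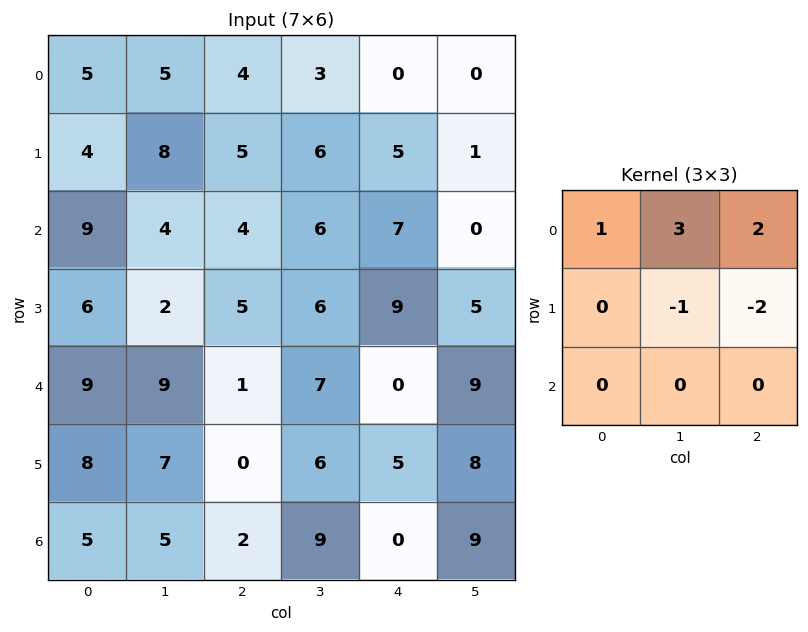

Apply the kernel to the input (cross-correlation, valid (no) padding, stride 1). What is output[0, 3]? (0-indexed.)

The receptive field on the input at this output position is [3 0 0 / 6 5 1 / 6 7 0]. Elementwise product with the kernel and sum: 3·1 + 0·3 + 0·2 + 5·-1 + 1·-2.

-4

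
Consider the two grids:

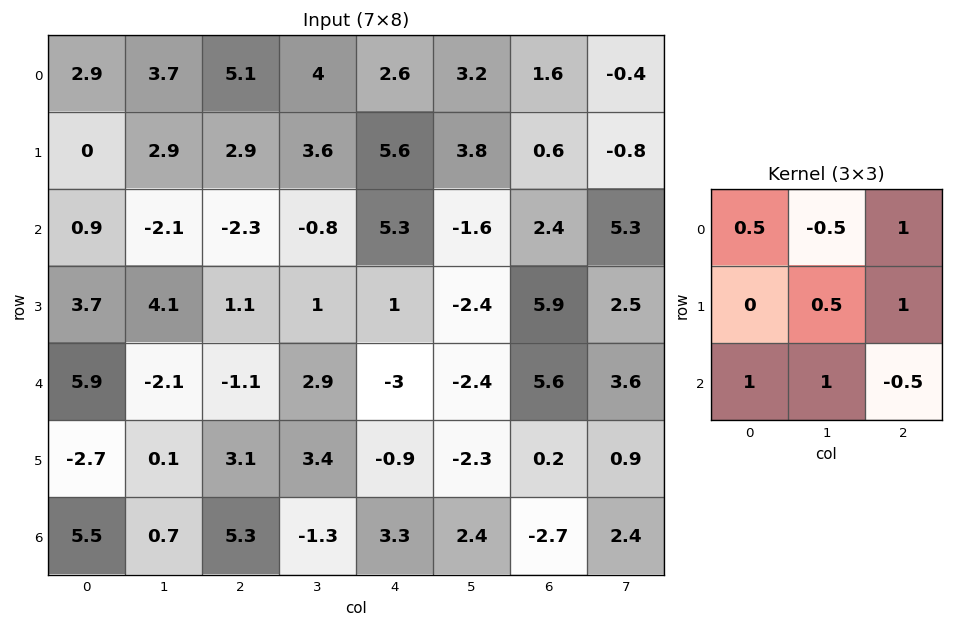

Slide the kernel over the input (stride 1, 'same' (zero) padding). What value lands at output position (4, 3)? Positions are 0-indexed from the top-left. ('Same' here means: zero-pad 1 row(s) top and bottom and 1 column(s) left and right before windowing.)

The receptive field on the zero-padded input at this output position is [1.1 1 1 / -1.1 2.9 -3 / 3.1 3.4 -0.9]. Elementwise product with the kernel and sum: 1.1·0.5 + 1·-0.5 + 1·1 + 2.9·0.5 + -3·1 + 3.1·1 + 3.4·1 + -0.9·-0.5.

6.45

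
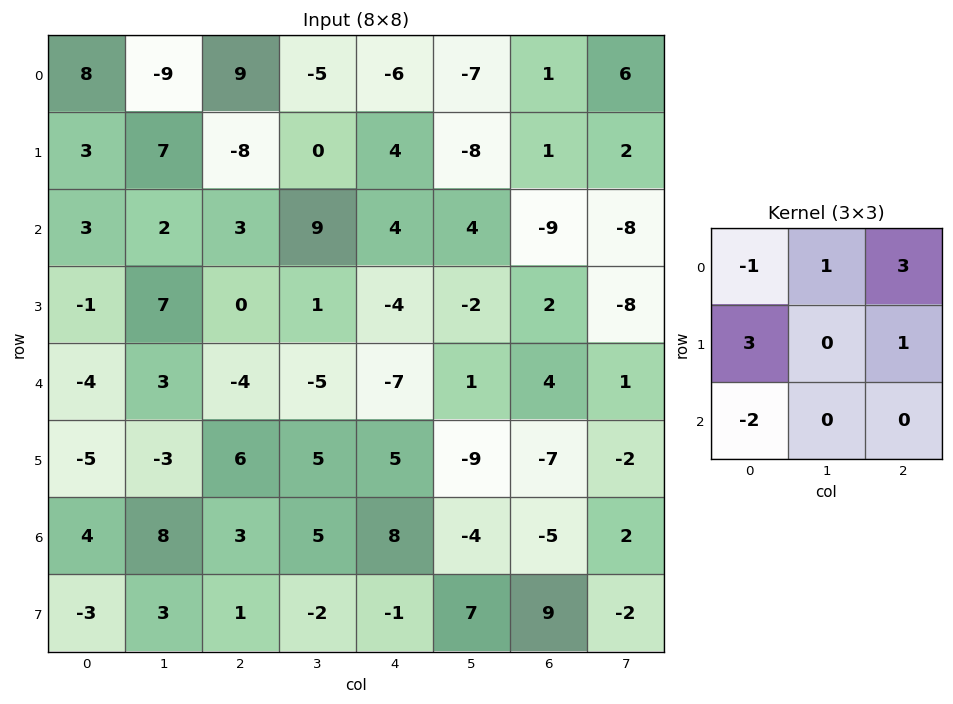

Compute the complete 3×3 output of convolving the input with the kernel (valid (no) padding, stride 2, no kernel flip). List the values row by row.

Output[0,0]: The receptive field on the input at this output position is [8 -9 9 / 3 7 -8 / 3 2 3]. Elementwise product with the kernel and sum: 8·-1 + -9·1 + 9·3 + 3·3 + -8·1 + 3·-2.

5 -58 7
13 22 -23
-22 -5 12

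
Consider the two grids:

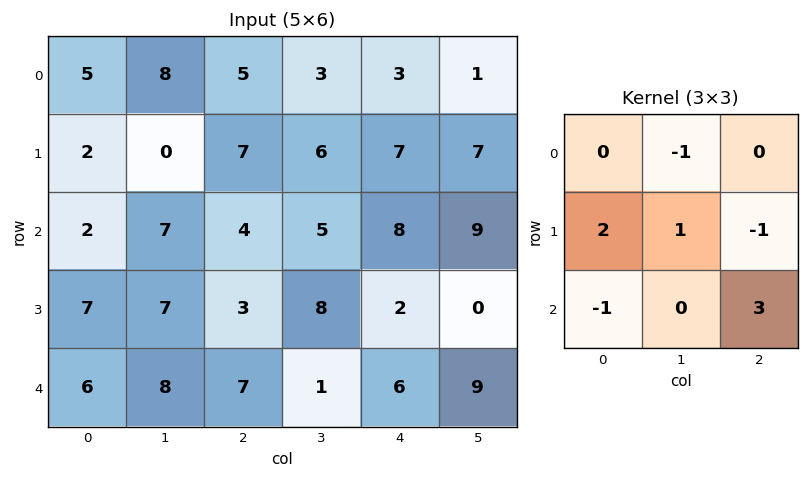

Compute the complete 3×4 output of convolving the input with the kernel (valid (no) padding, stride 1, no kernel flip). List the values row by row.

-1 4 30 31
9 23 2 -6
26 0 18 36

Output[0,0]: The receptive field on the input at this output position is [5 8 5 / 2 0 7 / 2 7 4]. Elementwise product with the kernel and sum: 8·-1 + 2·2 + 0·1 + 7·-1 + 2·-1 + 4·3.
Output[0,1]: The receptive field on the input at this output position is [8 5 3 / 0 7 6 / 7 4 5]. Elementwise product with the kernel and sum: 5·-1 + 0·2 + 7·1 + 6·-1 + 7·-1 + 5·3.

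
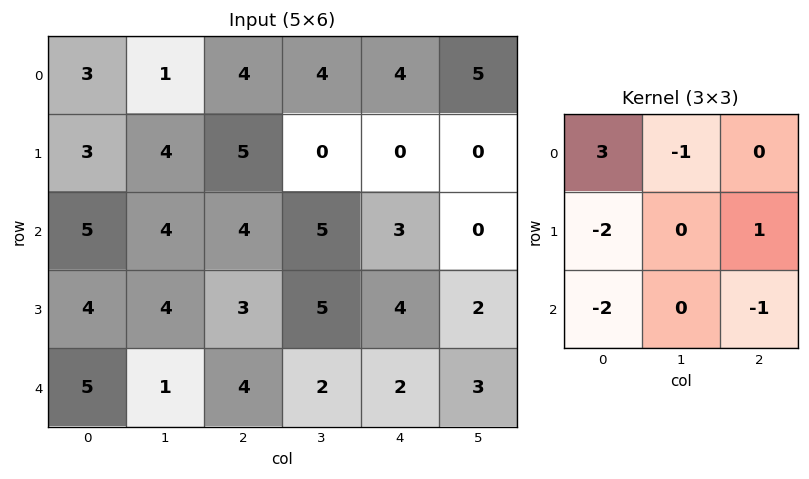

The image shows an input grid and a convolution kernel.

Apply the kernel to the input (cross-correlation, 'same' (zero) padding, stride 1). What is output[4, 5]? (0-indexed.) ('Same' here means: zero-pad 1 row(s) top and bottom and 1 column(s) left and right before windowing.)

The receptive field on the zero-padded input at this output position is [4 2 0 / 2 3 0 / 0 0 0]. Elementwise product with the kernel and sum: 4·3 + 2·-1 + 2·-2 + 0·1 + 0·-2 + 0·-1.

6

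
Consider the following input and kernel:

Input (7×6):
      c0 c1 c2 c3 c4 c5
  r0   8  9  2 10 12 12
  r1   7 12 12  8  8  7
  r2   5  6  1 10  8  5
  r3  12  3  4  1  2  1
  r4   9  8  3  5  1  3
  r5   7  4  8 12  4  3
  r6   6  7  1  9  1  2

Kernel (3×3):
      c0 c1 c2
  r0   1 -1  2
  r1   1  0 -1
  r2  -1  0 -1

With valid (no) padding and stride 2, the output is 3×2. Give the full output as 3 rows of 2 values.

Output[0,0]: The receptive field on the input at this output position is [8 9 2 / 7 12 12 / 5 6 1]. Elementwise product with the kernel and sum: 8·1 + 9·-1 + 2·2 + 7·1 + 12·-1 + 5·-1 + 1·-1.
Output[0,1]: The receptive field on the input at this output position is [2 10 12 / 12 8 8 / 1 10 8]. Elementwise product with the kernel and sum: 2·1 + 10·-1 + 12·2 + 12·1 + 8·-1 + 1·-1 + 8·-1.

-8 11
-3 5
-1 2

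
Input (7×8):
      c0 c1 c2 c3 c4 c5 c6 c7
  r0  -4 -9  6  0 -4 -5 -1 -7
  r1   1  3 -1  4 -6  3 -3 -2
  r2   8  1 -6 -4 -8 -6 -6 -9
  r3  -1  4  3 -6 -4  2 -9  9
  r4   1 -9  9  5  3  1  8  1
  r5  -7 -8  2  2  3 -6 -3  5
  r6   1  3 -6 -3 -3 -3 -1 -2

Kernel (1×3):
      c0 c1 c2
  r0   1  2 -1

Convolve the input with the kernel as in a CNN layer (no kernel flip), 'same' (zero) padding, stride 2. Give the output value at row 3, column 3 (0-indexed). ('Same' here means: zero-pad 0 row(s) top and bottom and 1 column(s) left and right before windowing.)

The receptive field on the zero-padded input at this output position is [-3 -1 -2]. Elementwise product with the kernel and sum: -3·1 + -1·2 + -2·-1.

-3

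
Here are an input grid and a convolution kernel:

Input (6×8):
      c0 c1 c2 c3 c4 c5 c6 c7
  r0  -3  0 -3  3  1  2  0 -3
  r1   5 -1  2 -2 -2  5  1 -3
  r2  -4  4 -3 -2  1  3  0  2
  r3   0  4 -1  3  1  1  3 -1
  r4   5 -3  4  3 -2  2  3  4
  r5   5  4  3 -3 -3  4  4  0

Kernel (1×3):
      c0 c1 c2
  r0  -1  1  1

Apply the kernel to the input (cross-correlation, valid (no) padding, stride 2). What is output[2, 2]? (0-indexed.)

7

The receptive field on the input at this output position is [-2 2 3]. Elementwise product with the kernel and sum: -2·-1 + 2·1 + 3·1.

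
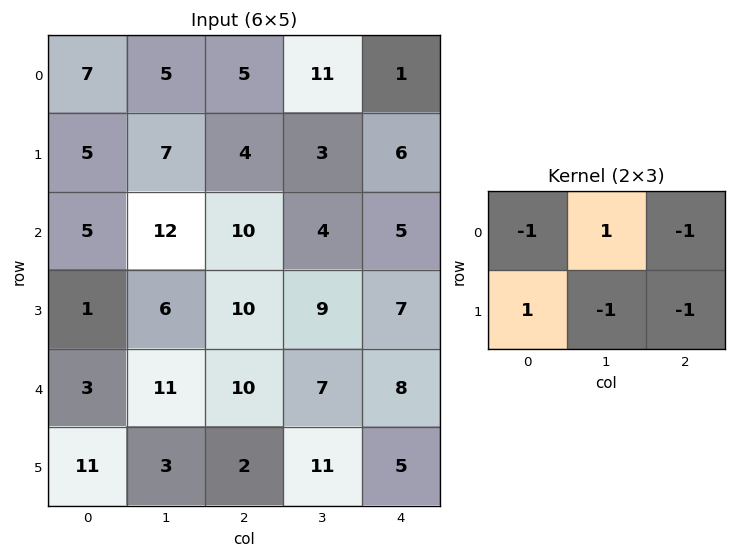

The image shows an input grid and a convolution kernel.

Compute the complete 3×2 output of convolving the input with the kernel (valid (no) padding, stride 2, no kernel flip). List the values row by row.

Output[0,0]: The receptive field on the input at this output position is [7 5 5 / 5 7 4]. Elementwise product with the kernel and sum: 7·-1 + 5·1 + 5·-1 + 5·1 + 7·-1 + 4·-1.
Output[0,1]: The receptive field on the input at this output position is [5 11 1 / 4 3 6]. Elementwise product with the kernel and sum: 5·-1 + 11·1 + 1·-1 + 4·1 + 3·-1 + 6·-1.

-13 0
-18 -17
4 -25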